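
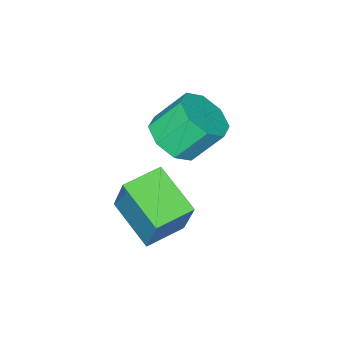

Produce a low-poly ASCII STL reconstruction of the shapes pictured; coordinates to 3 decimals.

solid 
facet normal -0.978 0.185 0.095
outer loop
vertex -2.701 2.159 0.799
vertex -2.444 3.936 -0.012
vertex -3.034 1.356 -1.069
endloop
endfacet
facet normal -0.131 -0.902 0.411
outer loop
vertex -1.596 1.084 -1.208
vertex -2.701 2.159 0.799
vertex -3.034 1.356 -1.069
endloop
endfacet
facet normal -0.978 0.185 0.095
outer loop
vertex -3.034 1.356 -1.069
vertex -2.444 3.936 -0.012
vertex -2.777 3.133 -1.879
endloop
endfacet
facet normal -0.161 -0.390 -0.907
outer loop
vertex -2.777 3.133 -1.879
vertex -1.596 1.084 -1.208
vertex -3.034 1.356 -1.069
endloop
endfacet
facet normal 0.161 0.390 0.906
outer loop
vertex -2.701 2.159 0.799
vertex -1.006 3.664 -0.151
vertex -2.444 3.936 -0.012
endloop
endfacet
facet normal -0.131 -0.902 0.411
outer loop
vertex -1.263 1.887 0.659
vertex -2.701 2.159 0.799
vertex -1.596 1.084 -1.208
endloop
endfacet
facet normal 0.162 0.390 0.907
outer loop
vertex -1.263 1.887 0.659
vertex -1.006 3.664 -0.151
vertex -2.701 2.159 0.799
endloop
endfacet
facet normal 0.131 0.902 -0.411
outer loop
vertex -2.444 3.936 -0.012
vertex -1.006 3.664 -0.151
vertex -2.777 3.133 -1.879
endloop
endfacet
facet normal -0.162 -0.390 -0.906
outer loop
vertex -1.339 2.861 -2.019
vertex -1.596 1.084 -1.208
vertex -2.777 3.133 -1.879
endloop
endfacet
facet normal 0.131 0.902 -0.411
outer loop
vertex -2.777 3.133 -1.879
vertex -1.006 3.664 -0.151
vertex -1.339 2.861 -2.019
endloop
endfacet
facet normal 0.978 -0.185 -0.095
outer loop
vertex -1.339 2.861 -2.019
vertex -1.263 1.887 0.659
vertex -1.596 1.084 -1.208
endloop
endfacet
facet normal 0.978 -0.185 -0.095
outer loop
vertex -1.006 3.664 -0.151
vertex -1.263 1.887 0.659
vertex -1.339 2.861 -2.019
endloop
endfacet
facet normal 0.477 -0.437 -0.763
outer loop
vertex -2.861 2.61 1.477
vertex -3.556 1.837 1.486
vertex -3.484 2.756 1.004
endloop
endfacet
facet normal 0.400 0.880 -0.256
outer loop
vertex -2.861 2.61 1.477
vertex -3.484 2.756 1.004
vertex -3.628 3.316 2.704
endloop
endfacet
facet normal 0.399 0.880 -0.256
outer loop
vertex -3.628 3.316 2.704
vertex -3.484 2.756 1.004
vertex -4.251 3.461 2.231
endloop
endfacet
facet normal -0.476 0.439 0.762
outer loop
vertex -3.628 3.316 2.704
vertex -4.251 3.461 2.231
vertex -4.324 2.543 2.714
endloop
endfacet
facet normal 0.477 -0.437 -0.763
outer loop
vertex -3.484 2.756 1.004
vertex -3.556 1.837 1.486
vertex -4.15 2.363 0.813
endloop
endfacet
facet normal -0.271 0.752 -0.601
outer loop
vertex -3.484 2.756 1.004
vertex -4.15 2.363 0.813
vertex -4.251 3.461 2.231
endloop
endfacet
facet normal -0.271 0.752 -0.601
outer loop
vertex -4.251 3.461 2.231
vertex -4.15 2.363 0.813
vertex -4.917 3.068 2.04
endloop
endfacet
facet normal -0.477 0.439 0.762
outer loop
vertex -4.251 3.461 2.231
vertex -4.917 3.068 2.04
vertex -4.324 2.543 2.714
endloop
endfacet
facet normal 0.476 -0.438 -0.763
outer loop
vertex -4.15 2.363 0.813
vertex -3.556 1.837 1.486
vertex -4.468 1.663 1.017
endloop
endfacet
facet normal -0.783 0.183 -0.594
outer loop
vertex -4.15 2.363 0.813
vertex -4.468 1.663 1.017
vertex -4.917 3.068 2.04
endloop
endfacet
facet normal -0.783 0.183 -0.594
outer loop
vertex -4.917 3.068 2.04
vertex -4.468 1.663 1.017
vertex -5.235 2.368 2.244
endloop
endfacet
facet normal -0.477 0.439 0.762
outer loop
vertex -4.917 3.068 2.04
vertex -5.235 2.368 2.244
vertex -4.324 2.543 2.714
endloop
endfacet
facet normal 0.476 -0.438 -0.763
outer loop
vertex -4.468 1.663 1.017
vertex -3.556 1.837 1.486
vertex -4.252 1.064 1.496
endloop
endfacet
facet normal -0.836 -0.493 -0.239
outer loop
vertex -4.468 1.663 1.017
vertex -4.252 1.064 1.496
vertex -5.235 2.368 2.244
endloop
endfacet
facet normal -0.836 -0.493 -0.239
outer loop
vertex -5.235 2.368 2.244
vertex -4.252 1.064 1.496
vertex -5.019 1.77 2.723
endloop
endfacet
facet normal -0.477 0.438 0.762
outer loop
vertex -5.235 2.368 2.244
vertex -5.019 1.77 2.723
vertex -4.324 2.543 2.714
endloop
endfacet
facet normal 0.476 -0.439 -0.762
outer loop
vertex -4.252 1.064 1.496
vertex -3.556 1.837 1.486
vertex -3.629 0.919 1.969
endloop
endfacet
facet normal -0.400 -0.880 0.257
outer loop
vertex -4.252 1.064 1.496
vertex -3.629 0.919 1.969
vertex -5.019 1.77 2.723
endloop
endfacet
facet normal -0.400 -0.880 0.255
outer loop
vertex -5.019 1.77 2.723
vertex -3.629 0.919 1.969
vertex -4.396 1.624 3.196
endloop
endfacet
facet normal -0.477 0.437 0.763
outer loop
vertex -5.019 1.77 2.723
vertex -4.396 1.624 3.196
vertex -4.324 2.543 2.714
endloop
endfacet
facet normal 0.477 -0.439 -0.762
outer loop
vertex -3.629 0.919 1.969
vertex -3.556 1.837 1.486
vertex -2.963 1.312 2.16
endloop
endfacet
facet normal 0.271 -0.752 0.601
outer loop
vertex -3.629 0.919 1.969
vertex -2.963 1.312 2.16
vertex -4.396 1.624 3.196
endloop
endfacet
facet normal 0.271 -0.752 0.601
outer loop
vertex -4.396 1.624 3.196
vertex -2.963 1.312 2.16
vertex -3.73 2.017 3.387
endloop
endfacet
facet normal -0.477 0.437 0.763
outer loop
vertex -4.396 1.624 3.196
vertex -3.73 2.017 3.387
vertex -4.324 2.543 2.714
endloop
endfacet
facet normal 0.477 -0.439 -0.762
outer loop
vertex -2.963 1.312 2.16
vertex -3.556 1.837 1.486
vertex -2.645 2.012 1.956
endloop
endfacet
facet normal 0.783 -0.183 0.594
outer loop
vertex -2.963 1.312 2.16
vertex -2.645 2.012 1.956
vertex -3.73 2.017 3.387
endloop
endfacet
facet normal 0.783 -0.183 0.594
outer loop
vertex -3.73 2.017 3.387
vertex -2.645 2.012 1.956
vertex -3.412 2.717 3.183
endloop
endfacet
facet normal -0.476 0.438 0.763
outer loop
vertex -3.73 2.017 3.387
vertex -3.412 2.717 3.183
vertex -4.324 2.543 2.714
endloop
endfacet
facet normal 0.477 -0.438 -0.762
outer loop
vertex -2.645 2.012 1.956
vertex -3.556 1.837 1.486
vertex -2.861 2.61 1.477
endloop
endfacet
facet normal 0.836 0.494 0.239
outer loop
vertex -2.645 2.012 1.956
vertex -2.861 2.61 1.477
vertex -3.412 2.717 3.183
endloop
endfacet
facet normal 0.837 0.493 0.239
outer loop
vertex -3.412 2.717 3.183
vertex -2.861 2.61 1.477
vertex -3.628 3.316 2.704
endloop
endfacet
facet normal -0.476 0.438 0.763
outer loop
vertex -3.412 2.717 3.183
vertex -3.628 3.316 2.704
vertex -4.324 2.543 2.714
endloop
endfacet

endsolid


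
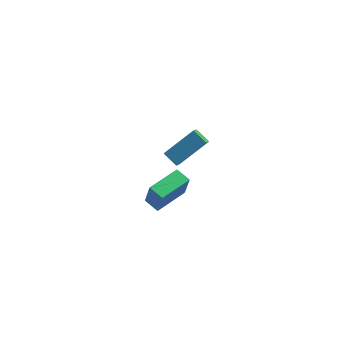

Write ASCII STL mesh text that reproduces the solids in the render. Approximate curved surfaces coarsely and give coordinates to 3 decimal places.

solid 
facet normal -0.715 -0.424 -0.556
outer loop
vertex 0.414 -3.38 3.59
vertex 0.515 -2.576 2.847
vertex 0.975 -3.813 3.198
endloop
endfacet
facet normal -0.092 -0.731 0.676
outer loop
vertex 2.205 -3.084 4.153
vertex 0.414 -3.38 3.59
vertex 0.975 -3.813 3.198
endloop
endfacet
facet normal -0.716 -0.424 -0.555
outer loop
vertex 0.975 -3.813 3.198
vertex 0.515 -2.576 2.847
vertex 1.076 -3.009 2.454
endloop
endfacet
facet normal 0.693 -0.535 -0.484
outer loop
vertex 1.076 -3.009 2.454
vertex 2.205 -3.084 4.153
vertex 0.975 -3.813 3.198
endloop
endfacet
facet normal -0.693 0.534 0.484
outer loop
vertex 0.414 -3.38 3.59
vertex 1.745 -1.847 3.802
vertex 0.515 -2.576 2.847
endloop
endfacet
facet normal -0.091 -0.732 0.676
outer loop
vertex 1.644 -2.651 4.546
vertex 0.414 -3.38 3.59
vertex 2.205 -3.084 4.153
endloop
endfacet
facet normal -0.693 0.535 0.484
outer loop
vertex 1.644 -2.651 4.546
vertex 1.745 -1.847 3.802
vertex 0.414 -3.38 3.59
endloop
endfacet
facet normal 0.091 0.731 -0.676
outer loop
vertex 0.515 -2.576 2.847
vertex 1.745 -1.847 3.802
vertex 1.076 -3.009 2.454
endloop
endfacet
facet normal 0.693 -0.534 -0.484
outer loop
vertex 2.306 -2.28 3.41
vertex 2.205 -3.084 4.153
vertex 1.076 -3.009 2.454
endloop
endfacet
facet normal 0.092 0.731 -0.676
outer loop
vertex 1.076 -3.009 2.454
vertex 1.745 -1.847 3.802
vertex 2.306 -2.28 3.41
endloop
endfacet
facet normal 0.716 0.423 0.555
outer loop
vertex 2.306 -2.28 3.41
vertex 1.644 -2.651 4.546
vertex 2.205 -3.084 4.153
endloop
endfacet
facet normal 0.715 0.424 0.555
outer loop
vertex 1.745 -1.847 3.802
vertex 1.644 -2.651 4.546
vertex 2.306 -2.28 3.41
endloop
endfacet
facet normal -0.735 0.634 0.242
outer loop
vertex -0.369 -1.19 -1.408
vertex 0.797 0.155 -1.392
vertex -0.599 -0.976 -2.669
endloop
endfacet
facet normal -0.655 -0.756 -0.009
outer loop
vertex 0.003 -1.495 -2.868
vertex -0.369 -1.19 -1.408
vertex -0.599 -0.976 -2.669
endloop
endfacet
facet normal -0.735 0.634 0.241
outer loop
vertex -0.599 -0.976 -2.669
vertex 0.797 0.155 -1.392
vertex 0.567 0.369 -2.654
endloop
endfacet
facet normal -0.178 0.165 -0.970
outer loop
vertex 0.567 0.369 -2.654
vertex 0.003 -1.495 -2.868
vertex -0.599 -0.976 -2.669
endloop
endfacet
facet normal 0.178 -0.166 0.970
outer loop
vertex -0.369 -1.19 -1.408
vertex 1.399 -0.364 -1.591
vertex 0.797 0.155 -1.392
endloop
endfacet
facet normal -0.655 -0.756 -0.009
outer loop
vertex 0.233 -1.709 -1.606
vertex -0.369 -1.19 -1.408
vertex 0.003 -1.495 -2.868
endloop
endfacet
facet normal 0.177 -0.165 0.970
outer loop
vertex 0.233 -1.709 -1.606
vertex 1.399 -0.364 -1.591
vertex -0.369 -1.19 -1.408
endloop
endfacet
facet normal 0.655 0.756 0.009
outer loop
vertex 0.797 0.155 -1.392
vertex 1.399 -0.364 -1.591
vertex 0.567 0.369 -2.654
endloop
endfacet
facet normal -0.177 0.165 -0.970
outer loop
vertex 1.169 -0.15 -2.852
vertex 0.003 -1.495 -2.868
vertex 0.567 0.369 -2.654
endloop
endfacet
facet normal 0.655 0.756 0.009
outer loop
vertex 0.567 0.369 -2.654
vertex 1.399 -0.364 -1.591
vertex 1.169 -0.15 -2.852
endloop
endfacet
facet normal 0.735 -0.634 -0.241
outer loop
vertex 1.169 -0.15 -2.852
vertex 0.233 -1.709 -1.606
vertex 0.003 -1.495 -2.868
endloop
endfacet
facet normal 0.735 -0.634 -0.242
outer loop
vertex 1.399 -0.364 -1.591
vertex 0.233 -1.709 -1.606
vertex 1.169 -0.15 -2.852
endloop
endfacet

endsolid


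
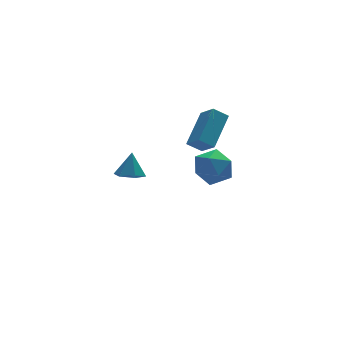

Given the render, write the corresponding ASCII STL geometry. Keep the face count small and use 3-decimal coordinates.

solid 
facet normal -0.223 -0.334 -0.916
outer loop
vertex -3.063 -2.202 3.139
vertex -3.695 -1.797 3.145
vertex -3.06 -1.497 2.881
endloop
endfacet
facet normal 0.972 0.078 0.223
outer loop
vertex -3.063 -2.202 3.139
vertex -3.06 -1.497 2.881
vertex -3.405 -1.363 4.335
endloop
endfacet
facet normal -0.223 -0.334 -0.916
outer loop
vertex -3.06 -1.497 2.881
vertex -3.695 -1.797 3.145
vertex -3.691 -1.093 2.887
endloop
endfacet
facet normal 0.539 0.841 0.050
outer loop
vertex -3.06 -1.497 2.881
vertex -3.691 -1.093 2.887
vertex -3.405 -1.363 4.335
endloop
endfacet
facet normal -0.223 -0.334 -0.916
outer loop
vertex -3.691 -1.093 2.887
vertex -3.695 -1.797 3.145
vertex -4.326 -1.392 3.151
endloop
endfacet
facet normal -0.332 0.913 0.236
outer loop
vertex -3.691 -1.093 2.887
vertex -4.326 -1.392 3.151
vertex -3.405 -1.363 4.335
endloop
endfacet
facet normal -0.222 -0.333 -0.916
outer loop
vertex -4.326 -1.392 3.151
vertex -3.695 -1.797 3.145
vertex -4.33 -2.097 3.408
endloop
endfacet
facet normal -0.772 0.221 0.595
outer loop
vertex -4.326 -1.392 3.151
vertex -4.33 -2.097 3.408
vertex -3.405 -1.363 4.335
endloop
endfacet
facet normal -0.222 -0.334 -0.916
outer loop
vertex -4.33 -2.097 3.408
vertex -3.695 -1.797 3.145
vertex -3.698 -2.501 3.402
endloop
endfacet
facet normal -0.340 -0.543 0.768
outer loop
vertex -4.33 -2.097 3.408
vertex -3.698 -2.501 3.402
vertex -3.405 -1.363 4.335
endloop
endfacet
facet normal -0.222 -0.333 -0.916
outer loop
vertex -3.698 -2.501 3.402
vertex -3.695 -1.797 3.145
vertex -3.063 -2.202 3.139
endloop
endfacet
facet normal 0.531 -0.615 0.583
outer loop
vertex -3.698 -2.501 3.402
vertex -3.063 -2.202 3.139
vertex -3.405 -1.363 4.335
endloop
endfacet
facet normal -0.931 0.363 -0.021
outer loop
vertex 1.941 3.574 -1.612
vertex 1.574 2.672 -0.949
vertex 1.949 3.664 -0.438
endloop
endfacet
facet normal -0.452 0.890 -0.065
outer loop
vertex 1.941 3.574 -1.612
vertex 1.949 3.664 -0.438
vertex 2.855 4.078 -1.066
endloop
endfacet
facet normal -0.043 0.769 -0.638
outer loop
vertex 1.941 3.574 -1.612
vertex 2.855 4.078 -1.066
vertex 3.04 3.341 -1.966
endloop
endfacet
facet normal -0.270 0.167 -0.948
outer loop
vertex 1.941 3.574 -1.612
vertex 3.04 3.341 -1.966
vertex 2.248 2.472 -1.894
endloop
endfacet
facet normal -0.820 -0.083 -0.567
outer loop
vertex 1.941 3.574 -1.612
vertex 2.248 2.472 -1.894
vertex 1.574 2.672 -0.949
endloop
endfacet
facet normal -0.036 0.858 0.513
outer loop
vertex 2.855 4.078 -1.066
vertex 1.949 3.664 -0.438
vertex 3.052 3.488 -0.066
endloop
endfacet
facet normal -0.812 0.006 0.584
outer loop
vertex 1.949 3.664 -0.438
vertex 1.574 2.672 -0.949
vertex 2.26 2.619 0.006
endloop
endfacet
facet normal -0.631 -0.716 -0.298
outer loop
vertex 1.574 2.672 -0.949
vertex 2.248 2.472 -1.894
vertex 2.445 1.882 -0.894
endloop
endfacet
facet normal 0.259 -0.312 -0.914
outer loop
vertex 2.248 2.472 -1.894
vertex 3.04 3.341 -1.966
vertex 3.351 2.296 -1.522
endloop
endfacet
facet normal 0.626 0.661 -0.413
outer loop
vertex 3.04 3.341 -1.966
vertex 2.855 4.078 -1.066
vertex 3.726 3.288 -1.011
endloop
endfacet
facet normal 0.270 -0.167 0.948
outer loop
vertex 3.359 2.386 -0.348
vertex 3.052 3.488 -0.066
vertex 2.26 2.619 0.006
endloop
endfacet
facet normal 0.043 -0.769 0.638
outer loop
vertex 3.359 2.386 -0.348
vertex 2.26 2.619 0.006
vertex 2.445 1.882 -0.894
endloop
endfacet
facet normal 0.452 -0.890 0.065
outer loop
vertex 3.359 2.386 -0.348
vertex 2.445 1.882 -0.894
vertex 3.351 2.296 -1.522
endloop
endfacet
facet normal 0.931 -0.363 0.021
outer loop
vertex 3.359 2.386 -0.348
vertex 3.351 2.296 -1.522
vertex 3.726 3.288 -1.011
endloop
endfacet
facet normal 0.820 0.083 0.567
outer loop
vertex 3.359 2.386 -0.348
vertex 3.726 3.288 -1.011
vertex 3.052 3.488 -0.066
endloop
endfacet
facet normal -0.259 0.312 0.914
outer loop
vertex 2.26 2.619 0.006
vertex 3.052 3.488 -0.066
vertex 1.949 3.664 -0.438
endloop
endfacet
facet normal -0.626 -0.661 0.413
outer loop
vertex 2.445 1.882 -0.894
vertex 2.26 2.619 0.006
vertex 1.574 2.672 -0.949
endloop
endfacet
facet normal 0.036 -0.858 -0.513
outer loop
vertex 3.351 2.296 -1.522
vertex 2.445 1.882 -0.894
vertex 2.248 2.472 -1.894
endloop
endfacet
facet normal 0.812 -0.006 -0.584
outer loop
vertex 3.726 3.288 -1.011
vertex 3.351 2.296 -1.522
vertex 3.04 3.341 -1.966
endloop
endfacet
facet normal 0.631 0.716 0.298
outer loop
vertex 3.052 3.488 -0.066
vertex 3.726 3.288 -1.011
vertex 2.855 4.078 -1.066
endloop
endfacet
facet normal -0.611 -0.594 -0.522
outer loop
vertex 1.692 0.746 2.11
vertex 0.978 1.011 2.644
vertex 1.449 1.694 1.316
endloop
endfacet
facet normal 0.768 -0.284 -0.574
outer loop
vertex 2.782 2.989 2.456
vertex 1.692 0.746 2.11
vertex 1.449 1.694 1.316
endloop
endfacet
facet normal -0.611 -0.594 -0.522
outer loop
vertex 1.449 1.694 1.316
vertex 0.978 1.011 2.644
vertex 0.735 1.959 1.85
endloop
endfacet
facet normal -0.192 0.752 -0.630
outer loop
vertex 0.735 1.959 1.85
vertex 2.782 2.989 2.456
vertex 1.449 1.694 1.316
endloop
endfacet
facet normal 0.192 -0.752 0.630
outer loop
vertex 1.692 0.746 2.11
vertex 2.311 2.306 3.784
vertex 0.978 1.011 2.644
endloop
endfacet
facet normal 0.768 -0.284 -0.574
outer loop
vertex 3.025 2.041 3.25
vertex 1.692 0.746 2.11
vertex 2.782 2.989 2.456
endloop
endfacet
facet normal 0.192 -0.752 0.630
outer loop
vertex 3.025 2.041 3.25
vertex 2.311 2.306 3.784
vertex 1.692 0.746 2.11
endloop
endfacet
facet normal -0.768 0.284 0.574
outer loop
vertex 0.978 1.011 2.644
vertex 2.311 2.306 3.784
vertex 0.735 1.959 1.85
endloop
endfacet
facet normal -0.192 0.752 -0.630
outer loop
vertex 2.068 3.254 2.99
vertex 2.782 2.989 2.456
vertex 0.735 1.959 1.85
endloop
endfacet
facet normal -0.768 0.284 0.574
outer loop
vertex 0.735 1.959 1.85
vertex 2.311 2.306 3.784
vertex 2.068 3.254 2.99
endloop
endfacet
facet normal 0.611 0.594 0.522
outer loop
vertex 2.068 3.254 2.99
vertex 3.025 2.041 3.25
vertex 2.782 2.989 2.456
endloop
endfacet
facet normal 0.611 0.594 0.522
outer loop
vertex 2.311 2.306 3.784
vertex 3.025 2.041 3.25
vertex 2.068 3.254 2.99
endloop
endfacet

endsolid


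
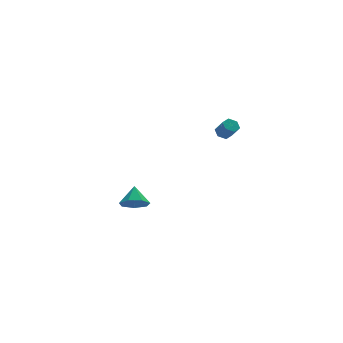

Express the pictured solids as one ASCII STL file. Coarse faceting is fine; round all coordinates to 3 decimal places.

solid 
facet normal -0.224 0.582 -0.781
outer loop
vertex 1.729 -2.252 3.638
vertex 1.285 -2.53 3.558
vertex 1.278 -2.106 3.876
endloop
endfacet
facet normal 0.477 0.764 0.435
outer loop
vertex 1.729 -2.252 3.638
vertex 1.278 -2.106 3.876
vertex 1.959 -2.853 4.442
endloop
endfacet
facet normal 0.477 0.764 0.434
outer loop
vertex 1.959 -2.853 4.442
vertex 1.278 -2.106 3.876
vertex 1.509 -2.707 4.68
endloop
endfacet
facet normal 0.223 -0.584 0.781
outer loop
vertex 1.959 -2.853 4.442
vertex 1.509 -2.707 4.68
vertex 1.515 -3.13 4.362
endloop
endfacet
facet normal -0.224 0.582 -0.781
outer loop
vertex 1.278 -2.106 3.876
vertex 1.285 -2.53 3.558
vertex 0.834 -2.384 3.796
endloop
endfacet
facet normal -0.498 0.620 0.607
outer loop
vertex 1.278 -2.106 3.876
vertex 0.834 -2.384 3.796
vertex 1.509 -2.707 4.68
endloop
endfacet
facet normal -0.497 0.621 0.606
outer loop
vertex 1.509 -2.707 4.68
vertex 0.834 -2.384 3.796
vertex 1.065 -2.984 4.6
endloop
endfacet
facet normal 0.223 -0.584 0.781
outer loop
vertex 1.509 -2.707 4.68
vertex 1.065 -2.984 4.6
vertex 1.515 -3.13 4.362
endloop
endfacet
facet normal -0.223 0.583 -0.781
outer loop
vertex 0.834 -2.384 3.796
vertex 1.285 -2.53 3.558
vertex 0.841 -2.807 3.478
endloop
endfacet
facet normal -0.974 -0.145 0.172
outer loop
vertex 0.834 -2.384 3.796
vertex 0.841 -2.807 3.478
vertex 1.065 -2.984 4.6
endloop
endfacet
facet normal -0.975 -0.143 0.172
outer loop
vertex 1.065 -2.984 4.6
vertex 0.841 -2.807 3.478
vertex 1.071 -3.408 4.282
endloop
endfacet
facet normal 0.224 -0.583 0.781
outer loop
vertex 1.065 -2.984 4.6
vertex 1.071 -3.408 4.282
vertex 1.515 -3.13 4.362
endloop
endfacet
facet normal -0.223 0.584 -0.781
outer loop
vertex 0.841 -2.807 3.478
vertex 1.285 -2.53 3.558
vertex 1.291 -2.953 3.24
endloop
endfacet
facet normal -0.478 -0.764 -0.434
outer loop
vertex 0.841 -2.807 3.478
vertex 1.291 -2.953 3.24
vertex 1.071 -3.408 4.282
endloop
endfacet
facet normal -0.477 -0.764 -0.434
outer loop
vertex 1.071 -3.408 4.282
vertex 1.291 -2.953 3.24
vertex 1.522 -3.554 4.044
endloop
endfacet
facet normal 0.224 -0.582 0.781
outer loop
vertex 1.071 -3.408 4.282
vertex 1.522 -3.554 4.044
vertex 1.515 -3.13 4.362
endloop
endfacet
facet normal -0.223 0.584 -0.781
outer loop
vertex 1.291 -2.953 3.24
vertex 1.285 -2.53 3.558
vertex 1.735 -2.676 3.32
endloop
endfacet
facet normal 0.497 -0.621 -0.607
outer loop
vertex 1.291 -2.953 3.24
vertex 1.735 -2.676 3.32
vertex 1.522 -3.554 4.044
endloop
endfacet
facet normal 0.498 -0.620 -0.606
outer loop
vertex 1.522 -3.554 4.044
vertex 1.735 -2.676 3.32
vertex 1.966 -3.276 4.124
endloop
endfacet
facet normal 0.224 -0.582 0.781
outer loop
vertex 1.522 -3.554 4.044
vertex 1.966 -3.276 4.124
vertex 1.515 -3.13 4.362
endloop
endfacet
facet normal -0.224 0.583 -0.781
outer loop
vertex 1.735 -2.676 3.32
vertex 1.285 -2.53 3.558
vertex 1.729 -2.252 3.638
endloop
endfacet
facet normal 0.974 0.143 -0.173
outer loop
vertex 1.735 -2.676 3.32
vertex 1.729 -2.252 3.638
vertex 1.966 -3.276 4.124
endloop
endfacet
facet normal 0.975 0.145 -0.171
outer loop
vertex 1.966 -3.276 4.124
vertex 1.729 -2.252 3.638
vertex 1.959 -2.853 4.442
endloop
endfacet
facet normal 0.223 -0.583 0.781
outer loop
vertex 1.966 -3.276 4.124
vertex 1.959 -2.853 4.442
vertex 1.515 -3.13 4.362
endloop
endfacet
facet normal -0.232 -0.690 -0.686
outer loop
vertex -1.335 2.284 -4.017
vertex -2.161 2.691 -4.147
vertex -1.358 2.857 -4.585
endloop
endfacet
facet normal 0.952 0.233 0.197
outer loop
vertex -1.335 2.284 -4.017
vertex -1.358 2.857 -4.585
vertex -1.839 3.649 -3.193
endloop
endfacet
facet normal -0.232 -0.689 -0.686
outer loop
vertex -1.358 2.857 -4.585
vertex -2.161 2.691 -4.147
vertex -1.985 3.305 -4.823
endloop
endfacet
facet normal 0.620 0.754 -0.215
outer loop
vertex -1.358 2.857 -4.585
vertex -1.985 3.305 -4.823
vertex -1.839 3.649 -3.193
endloop
endfacet
facet normal -0.232 -0.689 -0.686
outer loop
vertex -1.985 3.305 -4.823
vertex -2.161 2.691 -4.147
vertex -2.745 3.291 -4.552
endloop
endfacet
facet normal -0.089 0.976 -0.198
outer loop
vertex -1.985 3.305 -4.823
vertex -2.745 3.291 -4.552
vertex -1.839 3.649 -3.193
endloop
endfacet
facet normal -0.232 -0.689 -0.686
outer loop
vertex -2.745 3.291 -4.552
vertex -2.161 2.691 -4.147
vertex -3.065 2.825 -3.976
endloop
endfacet
facet normal -0.641 0.731 0.235
outer loop
vertex -2.745 3.291 -4.552
vertex -3.065 2.825 -3.976
vertex -1.839 3.649 -3.193
endloop
endfacet
facet normal -0.232 -0.689 -0.687
outer loop
vertex -3.065 2.825 -3.976
vertex -2.161 2.691 -4.147
vertex -2.705 2.258 -3.529
endloop
endfacet
facet normal -0.620 0.203 0.757
outer loop
vertex -3.065 2.825 -3.976
vertex -2.705 2.258 -3.529
vertex -1.839 3.649 -3.193
endloop
endfacet
facet normal -0.232 -0.689 -0.687
outer loop
vertex -2.705 2.258 -3.529
vertex -2.161 2.691 -4.147
vertex -1.935 2.017 -3.547
endloop
endfacet
facet normal -0.043 -0.209 0.977
outer loop
vertex -2.705 2.258 -3.529
vertex -1.935 2.017 -3.547
vertex -1.839 3.649 -3.193
endloop
endfacet
facet normal -0.231 -0.689 -0.687
outer loop
vertex -1.935 2.017 -3.547
vertex -2.161 2.691 -4.147
vertex -1.335 2.284 -4.017
endloop
endfacet
facet normal 0.657 -0.196 0.728
outer loop
vertex -1.935 2.017 -3.547
vertex -1.335 2.284 -4.017
vertex -1.839 3.649 -3.193
endloop
endfacet

endsolid


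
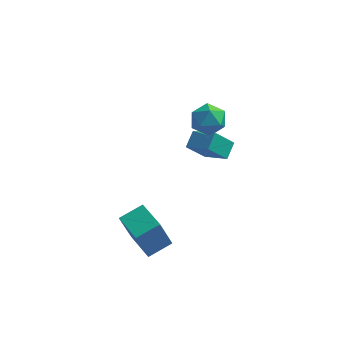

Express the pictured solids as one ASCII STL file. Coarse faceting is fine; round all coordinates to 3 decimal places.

solid 
facet normal -0.758 0.507 0.411
outer loop
vertex -1.051 1.121 2.722
vertex -1.134 0.369 3.497
vertex -0.485 1.224 3.64
endloop
endfacet
facet normal -0.305 0.949 0.082
outer loop
vertex -1.051 1.121 2.722
vertex -0.485 1.224 3.64
vertex -0.021 1.455 2.689
endloop
endfacet
facet normal -0.263 0.753 -0.603
outer loop
vertex -1.051 1.121 2.722
vertex -0.021 1.455 2.689
vertex -0.384 0.742 1.958
endloop
endfacet
facet normal -0.691 0.190 -0.697
outer loop
vertex -1.051 1.121 2.722
vertex -0.384 0.742 1.958
vertex -1.072 0.072 2.457
endloop
endfacet
facet normal -0.997 0.038 -0.070
outer loop
vertex -1.051 1.121 2.722
vertex -1.072 0.072 2.457
vertex -1.134 0.369 3.497
endloop
endfacet
facet normal 0.341 0.862 0.376
outer loop
vertex -0.021 1.455 2.689
vertex -0.485 1.224 3.64
vertex 0.532 0.908 3.443
endloop
endfacet
facet normal -0.393 0.147 0.908
outer loop
vertex -0.485 1.224 3.64
vertex -1.134 0.369 3.497
vertex -0.156 0.238 3.942
endloop
endfacet
facet normal -0.780 -0.612 0.128
outer loop
vertex -1.134 0.369 3.497
vertex -1.072 0.072 2.457
vertex -0.519 -0.475 3.211
endloop
endfacet
facet normal -0.285 -0.366 -0.886
outer loop
vertex -1.072 0.072 2.457
vertex -0.384 0.742 1.958
vertex -0.055 -0.244 2.26
endloop
endfacet
facet normal 0.407 0.545 -0.733
outer loop
vertex -0.384 0.742 1.958
vertex -0.021 1.455 2.689
vertex 0.594 0.611 2.403
endloop
endfacet
facet normal 0.691 -0.190 0.697
outer loop
vertex 0.511 -0.141 3.178
vertex 0.532 0.908 3.443
vertex -0.156 0.238 3.942
endloop
endfacet
facet normal 0.263 -0.753 0.603
outer loop
vertex 0.511 -0.141 3.178
vertex -0.156 0.238 3.942
vertex -0.519 -0.475 3.211
endloop
endfacet
facet normal 0.305 -0.949 -0.082
outer loop
vertex 0.511 -0.141 3.178
vertex -0.519 -0.475 3.211
vertex -0.055 -0.244 2.26
endloop
endfacet
facet normal 0.758 -0.507 -0.411
outer loop
vertex 0.511 -0.141 3.178
vertex -0.055 -0.244 2.26
vertex 0.594 0.611 2.403
endloop
endfacet
facet normal 0.997 -0.038 0.070
outer loop
vertex 0.511 -0.141 3.178
vertex 0.594 0.611 2.403
vertex 0.532 0.908 3.443
endloop
endfacet
facet normal 0.285 0.366 0.886
outer loop
vertex -0.156 0.238 3.942
vertex 0.532 0.908 3.443
vertex -0.485 1.224 3.64
endloop
endfacet
facet normal -0.407 -0.545 0.733
outer loop
vertex -0.519 -0.475 3.211
vertex -0.156 0.238 3.942
vertex -1.134 0.369 3.497
endloop
endfacet
facet normal -0.341 -0.862 -0.376
outer loop
vertex -0.055 -0.244 2.26
vertex -0.519 -0.475 3.211
vertex -1.072 0.072 2.457
endloop
endfacet
facet normal 0.393 -0.147 -0.908
outer loop
vertex 0.594 0.611 2.403
vertex -0.055 -0.244 2.26
vertex -0.384 0.742 1.958
endloop
endfacet
facet normal 0.780 0.612 -0.128
outer loop
vertex 0.532 0.908 3.443
vertex 0.594 0.611 2.403
vertex -0.021 1.455 2.689
endloop
endfacet
facet normal -0.646 0.763 -0.019
outer loop
vertex -4.312 -3.146 -2.972
vertex -3.229 -2.218 -2.474
vertex -3.756 -2.725 -4.963
endloop
endfacet
facet normal -0.717 -0.614 -0.330
outer loop
vertex -2.491 -4.222 -4.926
vertex -4.312 -3.146 -2.972
vertex -3.756 -2.725 -4.963
endloop
endfacet
facet normal -0.645 0.764 -0.019
outer loop
vertex -3.756 -2.725 -4.963
vertex -3.229 -2.218 -2.474
vertex -2.673 -1.798 -4.466
endloop
endfacet
facet normal 0.263 0.199 -0.944
outer loop
vertex -2.673 -1.798 -4.466
vertex -2.491 -4.222 -4.926
vertex -3.756 -2.725 -4.963
endloop
endfacet
facet normal -0.263 -0.199 0.944
outer loop
vertex -4.312 -3.146 -2.972
vertex -1.964 -3.715 -2.437
vertex -3.229 -2.218 -2.474
endloop
endfacet
facet normal -0.717 -0.614 -0.330
outer loop
vertex -3.047 -4.642 -2.934
vertex -4.312 -3.146 -2.972
vertex -2.491 -4.222 -4.926
endloop
endfacet
facet normal -0.263 -0.199 0.944
outer loop
vertex -3.047 -4.642 -2.934
vertex -1.964 -3.715 -2.437
vertex -4.312 -3.146 -2.972
endloop
endfacet
facet normal 0.717 0.614 0.330
outer loop
vertex -3.229 -2.218 -2.474
vertex -1.964 -3.715 -2.437
vertex -2.673 -1.798 -4.466
endloop
endfacet
facet normal 0.264 0.199 -0.944
outer loop
vertex -1.408 -3.294 -4.428
vertex -2.491 -4.222 -4.926
vertex -2.673 -1.798 -4.466
endloop
endfacet
facet normal 0.717 0.614 0.330
outer loop
vertex -2.673 -1.798 -4.466
vertex -1.964 -3.715 -2.437
vertex -1.408 -3.294 -4.428
endloop
endfacet
facet normal 0.645 -0.764 0.019
outer loop
vertex -1.408 -3.294 -4.428
vertex -3.047 -4.642 -2.934
vertex -2.491 -4.222 -4.926
endloop
endfacet
facet normal 0.645 -0.764 0.019
outer loop
vertex -1.964 -3.715 -2.437
vertex -3.047 -4.642 -2.934
vertex -1.408 -3.294 -4.428
endloop
endfacet
facet normal -0.606 -0.322 0.727
outer loop
vertex -0.42 1.376 -0.448
vertex -0.222 2.332 0.14
vertex -1.809 2.161 -1.259
endloop
endfacet
facet normal -0.172 -0.839 -0.516
outer loop
vertex -0.858 2.668 -2.4
vertex -0.42 1.376 -0.448
vertex -1.809 2.161 -1.259
endloop
endfacet
facet normal -0.606 -0.323 0.727
outer loop
vertex -1.809 2.161 -1.259
vertex -0.222 2.332 0.14
vertex -1.612 3.118 -0.67
endloop
endfacet
facet normal -0.777 0.438 -0.452
outer loop
vertex -1.612 3.118 -0.67
vertex -0.858 2.668 -2.4
vertex -1.809 2.161 -1.259
endloop
endfacet
facet normal 0.776 -0.439 0.452
outer loop
vertex -0.42 1.376 -0.448
vertex 0.729 2.839 -1.001
vertex -0.222 2.332 0.14
endloop
endfacet
facet normal -0.173 -0.839 -0.516
outer loop
vertex 0.532 1.882 -1.59
vertex -0.42 1.376 -0.448
vertex -0.858 2.668 -2.4
endloop
endfacet
facet normal 0.776 -0.439 0.453
outer loop
vertex 0.532 1.882 -1.59
vertex 0.729 2.839 -1.001
vertex -0.42 1.376 -0.448
endloop
endfacet
facet normal 0.173 0.838 0.517
outer loop
vertex -0.222 2.332 0.14
vertex 0.729 2.839 -1.001
vertex -1.612 3.118 -0.67
endloop
endfacet
facet normal -0.776 0.439 -0.452
outer loop
vertex -0.66 3.624 -1.812
vertex -0.858 2.668 -2.4
vertex -1.612 3.118 -0.67
endloop
endfacet
facet normal 0.173 0.839 0.516
outer loop
vertex -1.612 3.118 -0.67
vertex 0.729 2.839 -1.001
vertex -0.66 3.624 -1.812
endloop
endfacet
facet normal 0.606 0.322 -0.727
outer loop
vertex -0.66 3.624 -1.812
vertex 0.532 1.882 -1.59
vertex -0.858 2.668 -2.4
endloop
endfacet
facet normal 0.607 0.322 -0.727
outer loop
vertex 0.729 2.839 -1.001
vertex 0.532 1.882 -1.59
vertex -0.66 3.624 -1.812
endloop
endfacet

endsolid


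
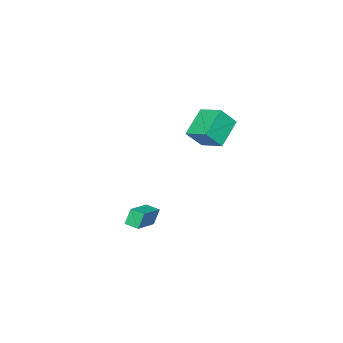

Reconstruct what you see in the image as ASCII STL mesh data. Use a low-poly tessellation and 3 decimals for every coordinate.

solid 
facet normal -0.911 -0.178 -0.372
outer loop
vertex 2.4 -0.327 -0.893
vertex 2.281 0.565 -1.029
vertex 2.85 -0.426 -1.947
endloop
endfacet
facet normal 0.131 -0.980 0.148
outer loop
vertex 4.799 -0.045 -1.151
vertex 2.4 -0.327 -0.893
vertex 2.85 -0.426 -1.947
endloop
endfacet
facet normal -0.911 -0.179 -0.371
outer loop
vertex 2.85 -0.426 -1.947
vertex 2.281 0.565 -1.029
vertex 2.73 0.465 -2.082
endloop
endfacet
facet normal 0.391 -0.086 -0.916
outer loop
vertex 2.73 0.465 -2.082
vertex 4.799 -0.045 -1.151
vertex 2.85 -0.426 -1.947
endloop
endfacet
facet normal -0.391 0.087 0.916
outer loop
vertex 2.4 -0.327 -0.893
vertex 4.23 0.946 -0.233
vertex 2.281 0.565 -1.029
endloop
endfacet
facet normal 0.131 -0.980 0.149
outer loop
vertex 4.35 0.055 -0.098
vertex 2.4 -0.327 -0.893
vertex 4.799 -0.045 -1.151
endloop
endfacet
facet normal -0.391 0.086 0.917
outer loop
vertex 4.35 0.055 -0.098
vertex 4.23 0.946 -0.233
vertex 2.4 -0.327 -0.893
endloop
endfacet
facet normal -0.131 0.980 -0.149
outer loop
vertex 2.281 0.565 -1.029
vertex 4.23 0.946 -0.233
vertex 2.73 0.465 -2.082
endloop
endfacet
facet normal 0.391 -0.088 -0.916
outer loop
vertex 4.68 0.847 -1.287
vertex 4.799 -0.045 -1.151
vertex 2.73 0.465 -2.082
endloop
endfacet
facet normal -0.132 0.980 -0.148
outer loop
vertex 2.73 0.465 -2.082
vertex 4.23 0.946 -0.233
vertex 4.68 0.847 -1.287
endloop
endfacet
facet normal 0.911 0.178 0.372
outer loop
vertex 4.68 0.847 -1.287
vertex 4.35 0.055 -0.098
vertex 4.799 -0.045 -1.151
endloop
endfacet
facet normal 0.911 0.179 0.372
outer loop
vertex 4.23 0.946 -0.233
vertex 4.35 0.055 -0.098
vertex 4.68 0.847 -1.287
endloop
endfacet
facet normal -0.828 -0.101 0.552
outer loop
vertex -4.278 -1.308 3.843
vertex -4.082 0.356 4.442
vertex -5.17 -0.758 2.607
endloop
endfacet
facet normal -0.110 -0.935 -0.337
outer loop
vertex -3.358 -0.536 1.398
vertex -4.278 -1.308 3.843
vertex -5.17 -0.758 2.607
endloop
endfacet
facet normal -0.827 -0.102 0.552
outer loop
vertex -5.17 -0.758 2.607
vertex -4.082 0.356 4.442
vertex -4.974 0.906 3.207
endloop
endfacet
facet normal -0.550 0.340 -0.763
outer loop
vertex -4.974 0.906 3.207
vertex -3.358 -0.536 1.398
vertex -5.17 -0.758 2.607
endloop
endfacet
facet normal 0.550 -0.339 0.763
outer loop
vertex -4.278 -1.308 3.843
vertex -2.27 0.578 3.233
vertex -4.082 0.356 4.442
endloop
endfacet
facet normal -0.110 -0.935 -0.337
outer loop
vertex -2.466 -1.086 2.633
vertex -4.278 -1.308 3.843
vertex -3.358 -0.536 1.398
endloop
endfacet
facet normal 0.551 -0.340 0.762
outer loop
vertex -2.466 -1.086 2.633
vertex -2.27 0.578 3.233
vertex -4.278 -1.308 3.843
endloop
endfacet
facet normal 0.110 0.935 0.337
outer loop
vertex -4.082 0.356 4.442
vertex -2.27 0.578 3.233
vertex -4.974 0.906 3.207
endloop
endfacet
facet normal -0.551 0.339 -0.763
outer loop
vertex -3.162 1.128 1.997
vertex -3.358 -0.536 1.398
vertex -4.974 0.906 3.207
endloop
endfacet
facet normal 0.110 0.935 0.337
outer loop
vertex -4.974 0.906 3.207
vertex -2.27 0.578 3.233
vertex -3.162 1.128 1.997
endloop
endfacet
facet normal 0.827 0.101 -0.552
outer loop
vertex -3.162 1.128 1.997
vertex -2.466 -1.086 2.633
vertex -3.358 -0.536 1.398
endloop
endfacet
facet normal 0.828 0.102 -0.552
outer loop
vertex -2.27 0.578 3.233
vertex -2.466 -1.086 2.633
vertex -3.162 1.128 1.997
endloop
endfacet

endsolid


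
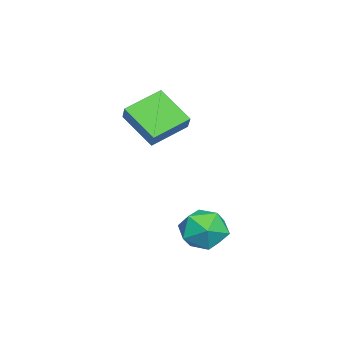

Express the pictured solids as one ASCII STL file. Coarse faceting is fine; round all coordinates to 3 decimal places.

solid 
facet normal -0.679 -0.274 -0.682
outer loop
vertex -4.554 0.253 1.349
vertex -3.841 1.768 0.031
vertex -3.253 -1.036 0.571
endloop
endfacet
facet normal -0.335 -0.711 0.618
outer loop
vertex -2.439 -0.708 1.389
vertex -4.554 0.253 1.349
vertex -3.253 -1.036 0.571
endloop
endfacet
facet normal -0.679 -0.274 -0.682
outer loop
vertex -3.253 -1.036 0.571
vertex -3.841 1.768 0.031
vertex -2.54 0.479 -0.747
endloop
endfacet
facet normal 0.654 -0.648 -0.391
outer loop
vertex -2.54 0.479 -0.747
vertex -2.439 -0.708 1.389
vertex -3.253 -1.036 0.571
endloop
endfacet
facet normal -0.654 0.648 0.391
outer loop
vertex -4.554 0.253 1.349
vertex -3.027 2.096 0.849
vertex -3.841 1.768 0.031
endloop
endfacet
facet normal -0.335 -0.711 0.618
outer loop
vertex -3.74 0.581 2.167
vertex -4.554 0.253 1.349
vertex -2.439 -0.708 1.389
endloop
endfacet
facet normal -0.654 0.648 0.391
outer loop
vertex -3.74 0.581 2.167
vertex -3.027 2.096 0.849
vertex -4.554 0.253 1.349
endloop
endfacet
facet normal 0.335 0.711 -0.618
outer loop
vertex -3.841 1.768 0.031
vertex -3.027 2.096 0.849
vertex -2.54 0.479 -0.747
endloop
endfacet
facet normal 0.654 -0.648 -0.391
outer loop
vertex -1.726 0.807 0.071
vertex -2.439 -0.708 1.389
vertex -2.54 0.479 -0.747
endloop
endfacet
facet normal 0.335 0.711 -0.618
outer loop
vertex -2.54 0.479 -0.747
vertex -3.027 2.096 0.849
vertex -1.726 0.807 0.071
endloop
endfacet
facet normal 0.679 0.274 0.682
outer loop
vertex -1.726 0.807 0.071
vertex -3.74 0.581 2.167
vertex -2.439 -0.708 1.389
endloop
endfacet
facet normal 0.679 0.274 0.682
outer loop
vertex -3.027 2.096 0.849
vertex -3.74 0.581 2.167
vertex -1.726 0.807 0.071
endloop
endfacet
facet normal 0.387 0.768 0.509
outer loop
vertex 0.84 4.801 -4.033
vertex 0.636 4.21 -2.986
vertex 1.696 4.064 -3.572
endloop
endfacet
facet normal 0.687 0.714 -0.136
outer loop
vertex 0.84 4.801 -4.033
vertex 1.696 4.064 -3.572
vertex 1.466 4.058 -4.77
endloop
endfacet
facet normal 0.169 0.762 -0.625
outer loop
vertex 0.84 4.801 -4.033
vertex 1.466 4.058 -4.77
vertex 0.264 4.199 -4.924
endloop
endfacet
facet normal -0.450 0.847 -0.282
outer loop
vertex 0.84 4.801 -4.033
vertex 0.264 4.199 -4.924
vertex -0.249 4.293 -3.821
endloop
endfacet
facet normal -0.316 0.851 0.419
outer loop
vertex 0.84 4.801 -4.033
vertex -0.249 4.293 -3.821
vertex 0.636 4.21 -2.986
endloop
endfacet
facet normal 0.980 0.065 -0.188
outer loop
vertex 1.466 4.058 -4.77
vertex 1.696 4.064 -3.572
vertex 1.649 3.007 -4.179
endloop
endfacet
facet normal 0.494 0.153 0.856
outer loop
vertex 1.696 4.064 -3.572
vertex 0.636 4.21 -2.986
vertex 1.136 3.101 -3.076
endloop
endfacet
facet normal -0.643 0.287 0.710
outer loop
vertex 0.636 4.21 -2.986
vertex -0.249 4.293 -3.821
vertex -0.066 3.242 -3.23
endloop
endfacet
facet normal -0.861 0.282 -0.424
outer loop
vertex -0.249 4.293 -3.821
vertex 0.264 4.199 -4.924
vertex -0.296 3.236 -4.428
endloop
endfacet
facet normal 0.142 0.144 -0.979
outer loop
vertex 0.264 4.199 -4.924
vertex 1.466 4.058 -4.77
vertex 0.764 3.09 -5.014
endloop
endfacet
facet normal 0.450 -0.847 0.282
outer loop
vertex 0.56 2.499 -3.967
vertex 1.649 3.007 -4.179
vertex 1.136 3.101 -3.076
endloop
endfacet
facet normal -0.169 -0.762 0.625
outer loop
vertex 0.56 2.499 -3.967
vertex 1.136 3.101 -3.076
vertex -0.066 3.242 -3.23
endloop
endfacet
facet normal -0.687 -0.714 0.136
outer loop
vertex 0.56 2.499 -3.967
vertex -0.066 3.242 -3.23
vertex -0.296 3.236 -4.428
endloop
endfacet
facet normal -0.387 -0.768 -0.509
outer loop
vertex 0.56 2.499 -3.967
vertex -0.296 3.236 -4.428
vertex 0.764 3.09 -5.014
endloop
endfacet
facet normal 0.316 -0.851 -0.419
outer loop
vertex 0.56 2.499 -3.967
vertex 0.764 3.09 -5.014
vertex 1.649 3.007 -4.179
endloop
endfacet
facet normal 0.861 -0.282 0.424
outer loop
vertex 1.136 3.101 -3.076
vertex 1.649 3.007 -4.179
vertex 1.696 4.064 -3.572
endloop
endfacet
facet normal -0.142 -0.144 0.979
outer loop
vertex -0.066 3.242 -3.23
vertex 1.136 3.101 -3.076
vertex 0.636 4.21 -2.986
endloop
endfacet
facet normal -0.980 -0.065 0.188
outer loop
vertex -0.296 3.236 -4.428
vertex -0.066 3.242 -3.23
vertex -0.249 4.293 -3.821
endloop
endfacet
facet normal -0.494 -0.153 -0.856
outer loop
vertex 0.764 3.09 -5.014
vertex -0.296 3.236 -4.428
vertex 0.264 4.199 -4.924
endloop
endfacet
facet normal 0.643 -0.287 -0.710
outer loop
vertex 1.649 3.007 -4.179
vertex 0.764 3.09 -5.014
vertex 1.466 4.058 -4.77
endloop
endfacet

endsolid


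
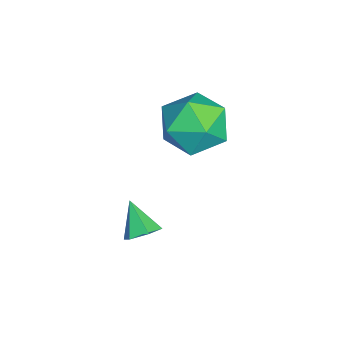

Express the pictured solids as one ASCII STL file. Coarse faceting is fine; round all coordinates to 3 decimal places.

solid 
facet normal -0.695 0.638 0.330
outer loop
vertex -1.246 0.746 1.254
vertex -1.444 0.115 2.058
vertex -0.72 0.858 2.146
endloop
endfacet
facet normal -0.176 0.984 -0.020
outer loop
vertex -1.246 0.746 1.254
vertex -0.72 0.858 2.146
vertex -0.221 0.929 1.235
endloop
endfacet
facet normal -0.141 0.719 -0.681
outer loop
vertex -1.246 0.746 1.254
vertex -0.221 0.929 1.235
vertex -0.638 0.231 0.584
endloop
endfacet
facet normal -0.639 0.209 -0.740
outer loop
vertex -1.246 0.746 1.254
vertex -0.638 0.231 0.584
vertex -1.394 -0.272 1.094
endloop
endfacet
facet normal -0.980 0.161 -0.115
outer loop
vertex -1.246 0.746 1.254
vertex -1.394 -0.272 1.094
vertex -1.444 0.115 2.058
endloop
endfacet
facet normal 0.442 0.843 0.308
outer loop
vertex -0.221 0.929 1.235
vertex -0.72 0.858 2.146
vertex 0.214 0.412 2.026
endloop
endfacet
facet normal -0.398 0.284 0.873
outer loop
vertex -0.72 0.858 2.146
vertex -1.444 0.115 2.058
vertex -0.542 -0.091 2.536
endloop
endfacet
facet normal -0.859 -0.490 0.152
outer loop
vertex -1.444 0.115 2.058
vertex -1.394 -0.272 1.094
vertex -0.959 -0.789 1.885
endloop
endfacet
facet normal -0.306 -0.410 -0.859
outer loop
vertex -1.394 -0.272 1.094
vertex -0.638 0.231 0.584
vertex -0.46 -0.718 0.974
endloop
endfacet
facet normal 0.498 0.413 -0.762
outer loop
vertex -0.638 0.231 0.584
vertex -0.221 0.929 1.235
vertex 0.264 0.025 1.062
endloop
endfacet
facet normal 0.639 -0.209 0.740
outer loop
vertex 0.066 -0.606 1.866
vertex 0.214 0.412 2.026
vertex -0.542 -0.091 2.536
endloop
endfacet
facet normal 0.141 -0.719 0.681
outer loop
vertex 0.066 -0.606 1.866
vertex -0.542 -0.091 2.536
vertex -0.959 -0.789 1.885
endloop
endfacet
facet normal 0.176 -0.984 0.020
outer loop
vertex 0.066 -0.606 1.866
vertex -0.959 -0.789 1.885
vertex -0.46 -0.718 0.974
endloop
endfacet
facet normal 0.695 -0.638 -0.330
outer loop
vertex 0.066 -0.606 1.866
vertex -0.46 -0.718 0.974
vertex 0.264 0.025 1.062
endloop
endfacet
facet normal 0.980 -0.161 0.115
outer loop
vertex 0.066 -0.606 1.866
vertex 0.264 0.025 1.062
vertex 0.214 0.412 2.026
endloop
endfacet
facet normal 0.306 0.410 0.859
outer loop
vertex -0.542 -0.091 2.536
vertex 0.214 0.412 2.026
vertex -0.72 0.858 2.146
endloop
endfacet
facet normal -0.498 -0.413 0.762
outer loop
vertex -0.959 -0.789 1.885
vertex -0.542 -0.091 2.536
vertex -1.444 0.115 2.058
endloop
endfacet
facet normal -0.442 -0.843 -0.308
outer loop
vertex -0.46 -0.718 0.974
vertex -0.959 -0.789 1.885
vertex -1.394 -0.272 1.094
endloop
endfacet
facet normal 0.398 -0.284 -0.873
outer loop
vertex 0.264 0.025 1.062
vertex -0.46 -0.718 0.974
vertex -0.638 0.231 0.584
endloop
endfacet
facet normal 0.859 0.490 -0.152
outer loop
vertex 0.214 0.412 2.026
vertex 0.264 0.025 1.062
vertex -0.221 0.929 1.235
endloop
endfacet
facet normal 0.631 0.366 -0.684
outer loop
vertex 1.584 -0.98 -1.022
vertex 1.258 -1.155 -1.416
vertex 1.193 -0.659 -1.211
endloop
endfacet
facet normal 0.003 0.510 0.860
outer loop
vertex 1.584 -0.98 -1.022
vertex 1.193 -0.659 -1.211
vertex 0.582 -1.545 -0.684
endloop
endfacet
facet normal 0.632 0.365 -0.684
outer loop
vertex 1.193 -0.659 -1.211
vertex 1.258 -1.155 -1.416
vertex 0.868 -0.834 -1.605
endloop
endfacet
facet normal -0.700 0.654 0.287
outer loop
vertex 1.193 -0.659 -1.211
vertex 0.868 -0.834 -1.605
vertex 0.582 -1.545 -0.684
endloop
endfacet
facet normal 0.632 0.366 -0.683
outer loop
vertex 0.868 -0.834 -1.605
vertex 1.258 -1.155 -1.416
vertex 0.933 -1.329 -1.81
endloop
endfacet
facet normal -0.955 -0.002 -0.298
outer loop
vertex 0.868 -0.834 -1.605
vertex 0.933 -1.329 -1.81
vertex 0.582 -1.545 -0.684
endloop
endfacet
facet normal 0.633 0.365 -0.683
outer loop
vertex 0.933 -1.329 -1.81
vertex 1.258 -1.155 -1.416
vertex 1.323 -1.65 -1.62
endloop
endfacet
facet normal -0.508 -0.803 -0.312
outer loop
vertex 0.933 -1.329 -1.81
vertex 1.323 -1.65 -1.62
vertex 0.582 -1.545 -0.684
endloop
endfacet
facet normal 0.632 0.365 -0.684
outer loop
vertex 1.323 -1.65 -1.62
vertex 1.258 -1.155 -1.416
vertex 1.649 -1.476 -1.226
endloop
endfacet
facet normal 0.193 -0.947 0.259
outer loop
vertex 1.323 -1.65 -1.62
vertex 1.649 -1.476 -1.226
vertex 0.582 -1.545 -0.684
endloop
endfacet
facet normal 0.632 0.364 -0.684
outer loop
vertex 1.649 -1.476 -1.226
vertex 1.258 -1.155 -1.416
vertex 1.584 -0.98 -1.022
endloop
endfacet
facet normal 0.448 -0.289 0.846
outer loop
vertex 1.649 -1.476 -1.226
vertex 1.584 -0.98 -1.022
vertex 0.582 -1.545 -0.684
endloop
endfacet

endsolid


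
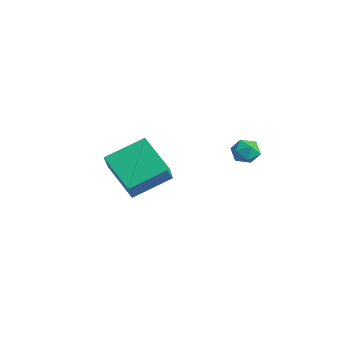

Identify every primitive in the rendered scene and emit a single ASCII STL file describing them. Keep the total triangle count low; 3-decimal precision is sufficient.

solid 
facet normal -0.506 0.414 0.757
outer loop
vertex 2.259 3.265 2.318
vertex 1.657 3.017 2.051
vertex 2.025 2.629 2.509
endloop
endfacet
facet normal 0.152 0.233 0.961
outer loop
vertex 2.259 3.265 2.318
vertex 2.025 2.629 2.509
vertex 2.71 2.727 2.377
endloop
endfacet
facet normal 0.616 0.575 0.539
outer loop
vertex 2.259 3.265 2.318
vertex 2.71 2.727 2.377
vertex 2.765 3.175 1.836
endloop
endfacet
facet normal 0.243 0.967 0.074
outer loop
vertex 2.259 3.265 2.318
vertex 2.765 3.175 1.836
vertex 2.114 3.354 1.635
endloop
endfacet
facet normal -0.450 0.868 0.209
outer loop
vertex 2.259 3.265 2.318
vertex 2.114 3.354 1.635
vertex 1.657 3.017 2.051
endloop
endfacet
facet normal 0.231 -0.469 0.852
outer loop
vertex 2.71 2.727 2.377
vertex 2.025 2.629 2.509
vertex 2.386 2.146 2.145
endloop
endfacet
facet normal -0.835 -0.175 0.522
outer loop
vertex 2.025 2.629 2.509
vertex 1.657 3.017 2.051
vertex 1.735 2.325 1.944
endloop
endfacet
facet normal -0.744 0.560 -0.364
outer loop
vertex 1.657 3.017 2.051
vertex 2.114 3.354 1.635
vertex 1.79 2.773 1.403
endloop
endfacet
facet normal 0.378 0.721 -0.582
outer loop
vertex 2.114 3.354 1.635
vertex 2.765 3.175 1.836
vertex 2.475 2.871 1.271
endloop
endfacet
facet normal 0.982 0.084 0.170
outer loop
vertex 2.765 3.175 1.836
vertex 2.71 2.727 2.377
vertex 2.843 2.483 1.729
endloop
endfacet
facet normal -0.243 -0.967 -0.074
outer loop
vertex 2.241 2.235 1.462
vertex 2.386 2.146 2.145
vertex 1.735 2.325 1.944
endloop
endfacet
facet normal -0.616 -0.575 -0.539
outer loop
vertex 2.241 2.235 1.462
vertex 1.735 2.325 1.944
vertex 1.79 2.773 1.403
endloop
endfacet
facet normal -0.152 -0.233 -0.961
outer loop
vertex 2.241 2.235 1.462
vertex 1.79 2.773 1.403
vertex 2.475 2.871 1.271
endloop
endfacet
facet normal 0.506 -0.414 -0.757
outer loop
vertex 2.241 2.235 1.462
vertex 2.475 2.871 1.271
vertex 2.843 2.483 1.729
endloop
endfacet
facet normal 0.450 -0.868 -0.209
outer loop
vertex 2.241 2.235 1.462
vertex 2.843 2.483 1.729
vertex 2.386 2.146 2.145
endloop
endfacet
facet normal -0.378 -0.721 0.582
outer loop
vertex 1.735 2.325 1.944
vertex 2.386 2.146 2.145
vertex 2.025 2.629 2.509
endloop
endfacet
facet normal -0.982 -0.084 -0.170
outer loop
vertex 1.79 2.773 1.403
vertex 1.735 2.325 1.944
vertex 1.657 3.017 2.051
endloop
endfacet
facet normal -0.231 0.469 -0.852
outer loop
vertex 2.475 2.871 1.271
vertex 1.79 2.773 1.403
vertex 2.114 3.354 1.635
endloop
endfacet
facet normal 0.835 0.175 -0.522
outer loop
vertex 2.843 2.483 1.729
vertex 2.475 2.871 1.271
vertex 2.765 3.175 1.836
endloop
endfacet
facet normal 0.744 -0.560 0.364
outer loop
vertex 2.386 2.146 2.145
vertex 2.843 2.483 1.729
vertex 2.71 2.727 2.377
endloop
endfacet
facet normal -0.805 -0.123 0.581
outer loop
vertex -2.998 0.874 0.785
vertex -4.114 1.693 -0.589
vertex -3.332 -1.032 -0.08
endloop
endfacet
facet normal 0.572 -0.420 0.704
outer loop
vertex -1.626 -0.773 -1.311
vertex -2.998 0.874 0.785
vertex -3.332 -1.032 -0.08
endloop
endfacet
facet normal -0.805 -0.122 0.581
outer loop
vertex -3.332 -1.032 -0.08
vertex -4.114 1.693 -0.589
vertex -4.448 -0.214 -1.453
endloop
endfacet
facet normal -0.158 -0.899 -0.408
outer loop
vertex -4.448 -0.214 -1.453
vertex -1.626 -0.773 -1.311
vertex -3.332 -1.032 -0.08
endloop
endfacet
facet normal 0.158 0.899 0.408
outer loop
vertex -2.998 0.874 0.785
vertex -2.408 1.952 -1.82
vertex -4.114 1.693 -0.589
endloop
endfacet
facet normal 0.573 -0.419 0.704
outer loop
vertex -1.292 1.134 -0.447
vertex -2.998 0.874 0.785
vertex -1.626 -0.773 -1.311
endloop
endfacet
facet normal 0.157 0.899 0.408
outer loop
vertex -1.292 1.134 -0.447
vertex -2.408 1.952 -1.82
vertex -2.998 0.874 0.785
endloop
endfacet
facet normal -0.572 0.419 -0.705
outer loop
vertex -4.114 1.693 -0.589
vertex -2.408 1.952 -1.82
vertex -4.448 -0.214 -1.453
endloop
endfacet
facet normal -0.158 -0.899 -0.408
outer loop
vertex -2.742 0.046 -2.685
vertex -1.626 -0.773 -1.311
vertex -4.448 -0.214 -1.453
endloop
endfacet
facet normal -0.573 0.420 -0.704
outer loop
vertex -4.448 -0.214 -1.453
vertex -2.408 1.952 -1.82
vertex -2.742 0.046 -2.685
endloop
endfacet
facet normal 0.805 0.122 -0.581
outer loop
vertex -2.742 0.046 -2.685
vertex -1.292 1.134 -0.447
vertex -1.626 -0.773 -1.311
endloop
endfacet
facet normal 0.805 0.123 -0.581
outer loop
vertex -2.408 1.952 -1.82
vertex -1.292 1.134 -0.447
vertex -2.742 0.046 -2.685
endloop
endfacet

endsolid


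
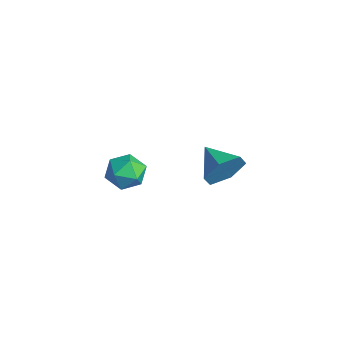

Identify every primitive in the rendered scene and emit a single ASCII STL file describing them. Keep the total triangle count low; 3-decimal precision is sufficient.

solid 
facet normal -0.361 0.918 0.166
outer loop
vertex 3.271 -0.542 2.554
vertex 3.126 -0.744 3.357
vertex 3.866 -0.413 3.134
endloop
endfacet
facet normal 0.137 0.928 -0.347
outer loop
vertex 3.271 -0.542 2.554
vertex 3.866 -0.413 3.134
vertex 4.074 -0.725 2.381
endloop
endfacet
facet normal -0.076 0.490 -0.869
outer loop
vertex 3.271 -0.542 2.554
vertex 4.074 -0.725 2.381
vertex 3.461 -1.249 2.139
endloop
endfacet
facet normal -0.704 0.209 -0.679
outer loop
vertex 3.271 -0.542 2.554
vertex 3.461 -1.249 2.139
vertex 2.876 -1.26 2.742
endloop
endfacet
facet normal -0.880 0.474 -0.040
outer loop
vertex 3.271 -0.542 2.554
vertex 2.876 -1.26 2.742
vertex 3.126 -0.744 3.357
endloop
endfacet
facet normal 0.742 0.667 -0.071
outer loop
vertex 4.074 -0.725 2.381
vertex 3.866 -0.413 3.134
vertex 4.424 -1.04 3.078
endloop
endfacet
facet normal -0.063 0.651 0.756
outer loop
vertex 3.866 -0.413 3.134
vertex 3.126 -0.744 3.357
vertex 3.839 -1.051 3.681
endloop
endfacet
facet normal -0.903 -0.067 0.423
outer loop
vertex 3.126 -0.744 3.357
vertex 2.876 -1.26 2.742
vertex 3.226 -1.575 3.439
endloop
endfacet
facet normal -0.619 -0.496 -0.609
outer loop
vertex 2.876 -1.26 2.742
vertex 3.461 -1.249 2.139
vertex 3.434 -1.887 2.686
endloop
endfacet
facet normal 0.398 -0.043 -0.916
outer loop
vertex 3.461 -1.249 2.139
vertex 4.074 -0.725 2.381
vertex 4.174 -1.556 2.463
endloop
endfacet
facet normal 0.704 -0.209 0.679
outer loop
vertex 4.029 -1.758 3.266
vertex 4.424 -1.04 3.078
vertex 3.839 -1.051 3.681
endloop
endfacet
facet normal 0.076 -0.490 0.869
outer loop
vertex 4.029 -1.758 3.266
vertex 3.839 -1.051 3.681
vertex 3.226 -1.575 3.439
endloop
endfacet
facet normal -0.137 -0.928 0.347
outer loop
vertex 4.029 -1.758 3.266
vertex 3.226 -1.575 3.439
vertex 3.434 -1.887 2.686
endloop
endfacet
facet normal 0.361 -0.918 -0.166
outer loop
vertex 4.029 -1.758 3.266
vertex 3.434 -1.887 2.686
vertex 4.174 -1.556 2.463
endloop
endfacet
facet normal 0.880 -0.474 0.040
outer loop
vertex 4.029 -1.758 3.266
vertex 4.174 -1.556 2.463
vertex 4.424 -1.04 3.078
endloop
endfacet
facet normal 0.619 0.496 0.609
outer loop
vertex 3.839 -1.051 3.681
vertex 4.424 -1.04 3.078
vertex 3.866 -0.413 3.134
endloop
endfacet
facet normal -0.398 0.043 0.916
outer loop
vertex 3.226 -1.575 3.439
vertex 3.839 -1.051 3.681
vertex 3.126 -0.744 3.357
endloop
endfacet
facet normal -0.742 -0.667 0.071
outer loop
vertex 3.434 -1.887 2.686
vertex 3.226 -1.575 3.439
vertex 2.876 -1.26 2.742
endloop
endfacet
facet normal 0.063 -0.651 -0.756
outer loop
vertex 4.174 -1.556 2.463
vertex 3.434 -1.887 2.686
vertex 3.461 -1.249 2.139
endloop
endfacet
facet normal 0.903 0.067 -0.423
outer loop
vertex 4.424 -1.04 3.078
vertex 4.174 -1.556 2.463
vertex 4.074 -0.725 2.381
endloop
endfacet
facet normal 0.944 0.134 -0.302
outer loop
vertex 2.952 2.968 1.209
vertex 2.629 3.398 0.39
vertex 2.808 3.937 1.188
endloop
endfacet
facet normal -0.219 -0.011 0.976
outer loop
vertex 2.952 2.968 1.209
vertex 2.808 3.937 1.188
vertex 1.251 3.202 0.83
endloop
endfacet
facet normal 0.944 0.134 -0.302
outer loop
vertex 2.808 3.937 1.188
vertex 2.629 3.398 0.39
vertex 2.485 4.367 0.369
endloop
endfacet
facet normal -0.457 0.701 0.548
outer loop
vertex 2.808 3.937 1.188
vertex 2.485 4.367 0.369
vertex 1.251 3.202 0.83
endloop
endfacet
facet normal 0.944 0.134 -0.302
outer loop
vertex 2.485 4.367 0.369
vertex 2.629 3.398 0.39
vertex 2.306 3.828 -0.43
endloop
endfacet
facet normal -0.712 0.645 -0.276
outer loop
vertex 2.485 4.367 0.369
vertex 2.306 3.828 -0.43
vertex 1.251 3.202 0.83
endloop
endfacet
facet normal 0.944 0.134 -0.302
outer loop
vertex 2.306 3.828 -0.43
vertex 2.629 3.398 0.39
vertex 2.45 2.859 -0.409
endloop
endfacet
facet normal -0.730 -0.123 -0.672
outer loop
vertex 2.306 3.828 -0.43
vertex 2.45 2.859 -0.409
vertex 1.251 3.202 0.83
endloop
endfacet
facet normal 0.944 0.134 -0.302
outer loop
vertex 2.45 2.859 -0.409
vertex 2.629 3.398 0.39
vertex 2.773 2.429 0.41
endloop
endfacet
facet normal -0.492 -0.836 -0.245
outer loop
vertex 2.45 2.859 -0.409
vertex 2.773 2.429 0.41
vertex 1.251 3.202 0.83
endloop
endfacet
facet normal 0.944 0.134 -0.302
outer loop
vertex 2.773 2.429 0.41
vertex 2.629 3.398 0.39
vertex 2.952 2.968 1.209
endloop
endfacet
facet normal -0.236 -0.780 0.579
outer loop
vertex 2.773 2.429 0.41
vertex 2.952 2.968 1.209
vertex 1.251 3.202 0.83
endloop
endfacet

endsolid


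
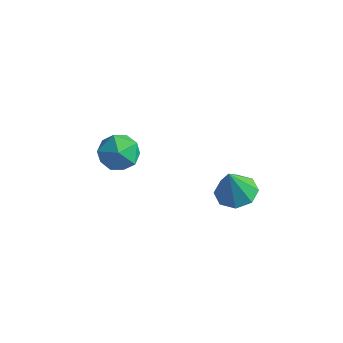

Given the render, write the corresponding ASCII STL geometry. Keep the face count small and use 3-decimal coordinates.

solid 
facet normal -0.765 -0.219 0.605
outer loop
vertex -4.199 -1.892 2.413
vertex -3.746 -2.823 2.649
vertex -3.529 -1.964 3.234
endloop
endfacet
facet normal -0.656 0.485 0.578
outer loop
vertex -4.199 -1.892 2.413
vertex -3.529 -1.964 3.234
vertex -3.483 -1.126 2.583
endloop
endfacet
facet normal -0.715 0.691 -0.103
outer loop
vertex -4.199 -1.892 2.413
vertex -3.483 -1.126 2.583
vertex -3.67 -1.467 1.595
endloop
endfacet
facet normal -0.860 0.114 -0.497
outer loop
vertex -4.199 -1.892 2.413
vertex -3.67 -1.467 1.595
vertex -3.833 -2.516 1.636
endloop
endfacet
facet normal -0.892 -0.449 -0.059
outer loop
vertex -4.199 -1.892 2.413
vertex -3.833 -2.516 1.636
vertex -3.746 -2.823 2.649
endloop
endfacet
facet normal 0.013 0.613 0.790
outer loop
vertex -3.483 -1.126 2.583
vertex -3.529 -1.964 3.234
vertex -2.587 -1.584 2.924
endloop
endfacet
facet normal -0.164 -0.527 0.834
outer loop
vertex -3.529 -1.964 3.234
vertex -3.746 -2.823 2.649
vertex -2.75 -2.633 2.965
endloop
endfacet
facet normal -0.368 -0.898 -0.241
outer loop
vertex -3.746 -2.823 2.649
vertex -3.833 -2.516 1.636
vertex -2.937 -2.974 1.977
endloop
endfacet
facet normal -0.317 0.012 -0.948
outer loop
vertex -3.833 -2.516 1.636
vertex -3.67 -1.467 1.595
vertex -2.891 -2.136 1.326
endloop
endfacet
facet normal -0.082 0.947 -0.311
outer loop
vertex -3.67 -1.467 1.595
vertex -3.483 -1.126 2.583
vertex -2.674 -1.277 1.911
endloop
endfacet
facet normal 0.860 -0.114 0.497
outer loop
vertex -2.221 -2.208 2.147
vertex -2.587 -1.584 2.924
vertex -2.75 -2.633 2.965
endloop
endfacet
facet normal 0.715 -0.691 0.103
outer loop
vertex -2.221 -2.208 2.147
vertex -2.75 -2.633 2.965
vertex -2.937 -2.974 1.977
endloop
endfacet
facet normal 0.656 -0.485 -0.578
outer loop
vertex -2.221 -2.208 2.147
vertex -2.937 -2.974 1.977
vertex -2.891 -2.136 1.326
endloop
endfacet
facet normal 0.765 0.219 -0.605
outer loop
vertex -2.221 -2.208 2.147
vertex -2.891 -2.136 1.326
vertex -2.674 -1.277 1.911
endloop
endfacet
facet normal 0.892 0.449 0.059
outer loop
vertex -2.221 -2.208 2.147
vertex -2.674 -1.277 1.911
vertex -2.587 -1.584 2.924
endloop
endfacet
facet normal 0.317 -0.012 0.948
outer loop
vertex -2.75 -2.633 2.965
vertex -2.587 -1.584 2.924
vertex -3.529 -1.964 3.234
endloop
endfacet
facet normal 0.082 -0.947 0.311
outer loop
vertex -2.937 -2.974 1.977
vertex -2.75 -2.633 2.965
vertex -3.746 -2.823 2.649
endloop
endfacet
facet normal -0.013 -0.613 -0.790
outer loop
vertex -2.891 -2.136 1.326
vertex -2.937 -2.974 1.977
vertex -3.833 -2.516 1.636
endloop
endfacet
facet normal 0.164 0.527 -0.834
outer loop
vertex -2.674 -1.277 1.911
vertex -2.891 -2.136 1.326
vertex -3.67 -1.467 1.595
endloop
endfacet
facet normal 0.368 0.898 0.241
outer loop
vertex -2.587 -1.584 2.924
vertex -2.674 -1.277 1.911
vertex -3.483 -1.126 2.583
endloop
endfacet
facet normal 0.040 0.296 -0.954
outer loop
vertex 2.657 -0.21 1.623
vertex 1.853 -0.683 1.443
vertex 2.065 0.199 1.725
endloop
endfacet
facet normal 0.494 0.546 0.677
outer loop
vertex 2.657 -0.21 1.623
vertex 2.065 0.199 1.725
vertex 1.787 -1.177 3.037
endloop
endfacet
facet normal 0.039 0.296 -0.954
outer loop
vertex 2.065 0.199 1.725
vertex 1.853 -0.683 1.443
vertex 1.348 0.091 1.662
endloop
endfacet
facet normal -0.166 0.698 0.697
outer loop
vertex 2.065 0.199 1.725
vertex 1.348 0.091 1.662
vertex 1.787 -1.177 3.037
endloop
endfacet
facet normal 0.040 0.296 -0.954
outer loop
vertex 1.348 0.091 1.662
vertex 1.853 -0.683 1.443
vertex 0.928 -0.47 1.47
endloop
endfacet
facet normal -0.740 0.360 0.568
outer loop
vertex 1.348 0.091 1.662
vertex 0.928 -0.47 1.47
vertex 1.787 -1.177 3.037
endloop
endfacet
facet normal 0.040 0.295 -0.955
outer loop
vertex 0.928 -0.47 1.47
vertex 1.853 -0.683 1.443
vertex 1.05 -1.156 1.263
endloop
endfacet
facet normal -0.891 -0.269 0.367
outer loop
vertex 0.928 -0.47 1.47
vertex 1.05 -1.156 1.263
vertex 1.787 -1.177 3.037
endloop
endfacet
facet normal 0.040 0.296 -0.954
outer loop
vertex 1.05 -1.156 1.263
vertex 1.853 -0.683 1.443
vertex 1.642 -1.565 1.161
endloop
endfacet
facet normal -0.531 -0.821 0.211
outer loop
vertex 1.05 -1.156 1.263
vertex 1.642 -1.565 1.161
vertex 1.787 -1.177 3.037
endloop
endfacet
facet normal 0.039 0.296 -0.954
outer loop
vertex 1.642 -1.565 1.161
vertex 1.853 -0.683 1.443
vertex 2.358 -1.457 1.224
endloop
endfacet
facet normal 0.130 -0.973 0.191
outer loop
vertex 1.642 -1.565 1.161
vertex 2.358 -1.457 1.224
vertex 1.787 -1.177 3.037
endloop
endfacet
facet normal 0.040 0.296 -0.954
outer loop
vertex 2.358 -1.457 1.224
vertex 1.853 -0.683 1.443
vertex 2.779 -0.896 1.416
endloop
endfacet
facet normal 0.702 -0.636 0.319
outer loop
vertex 2.358 -1.457 1.224
vertex 2.779 -0.896 1.416
vertex 1.787 -1.177 3.037
endloop
endfacet
facet normal 0.040 0.295 -0.955
outer loop
vertex 2.779 -0.896 1.416
vertex 1.853 -0.683 1.443
vertex 2.657 -0.21 1.623
endloop
endfacet
facet normal 0.853 -0.006 0.521
outer loop
vertex 2.779 -0.896 1.416
vertex 2.657 -0.21 1.623
vertex 1.787 -1.177 3.037
endloop
endfacet

endsolid


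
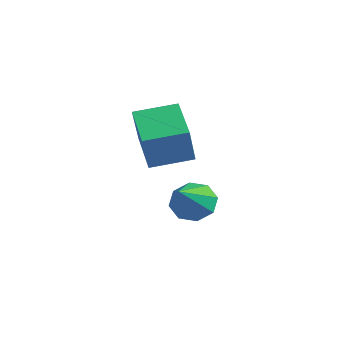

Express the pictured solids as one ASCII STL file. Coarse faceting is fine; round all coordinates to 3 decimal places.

solid 
facet normal -0.532 0.593 -0.604
outer loop
vertex -1.325 0.847 0.423
vertex -1.612 0.449 0.285
vertex -1.637 0.801 0.653
endloop
endfacet
facet normal 0.453 0.527 0.720
outer loop
vertex -1.325 0.847 0.423
vertex -1.637 0.801 0.653
vertex -0.968 -0.269 1.015
endloop
endfacet
facet normal -0.532 0.594 -0.604
outer loop
vertex -1.637 0.801 0.653
vertex -1.612 0.449 0.285
vertex -1.934 0.549 0.667
endloop
endfacet
facet normal -0.151 0.231 0.961
outer loop
vertex -1.637 0.801 0.653
vertex -1.934 0.549 0.667
vertex -0.968 -0.269 1.015
endloop
endfacet
facet normal -0.532 0.594 -0.604
outer loop
vertex -1.934 0.549 0.667
vertex -1.612 0.449 0.285
vertex -2.043 0.238 0.457
endloop
endfacet
facet normal -0.552 -0.325 0.768
outer loop
vertex -1.934 0.549 0.667
vertex -2.043 0.238 0.457
vertex -0.968 -0.269 1.015
endloop
endfacet
facet normal -0.532 0.594 -0.603
outer loop
vertex -2.043 0.238 0.457
vertex -1.612 0.449 0.285
vertex -1.899 0.051 0.146
endloop
endfacet
facet normal -0.517 -0.818 0.253
outer loop
vertex -2.043 0.238 0.457
vertex -1.899 0.051 0.146
vertex -0.968 -0.269 1.015
endloop
endfacet
facet normal -0.531 0.594 -0.604
outer loop
vertex -1.899 0.051 0.146
vertex -1.612 0.449 0.285
vertex -1.587 0.097 -0.083
endloop
endfacet
facet normal -0.066 -0.957 -0.282
outer loop
vertex -1.899 0.051 0.146
vertex -1.587 0.097 -0.083
vertex -0.968 -0.269 1.015
endloop
endfacet
facet normal -0.532 0.593 -0.604
outer loop
vertex -1.587 0.097 -0.083
vertex -1.612 0.449 0.285
vertex -1.289 0.35 -0.097
endloop
endfacet
facet normal 0.537 -0.662 -0.523
outer loop
vertex -1.587 0.097 -0.083
vertex -1.289 0.35 -0.097
vertex -0.968 -0.269 1.015
endloop
endfacet
facet normal -0.533 0.593 -0.604
outer loop
vertex -1.289 0.35 -0.097
vertex -1.612 0.449 0.285
vertex -1.181 0.66 0.112
endloop
endfacet
facet normal 0.938 -0.105 -0.329
outer loop
vertex -1.289 0.35 -0.097
vertex -1.181 0.66 0.112
vertex -0.968 -0.269 1.015
endloop
endfacet
facet normal -0.533 0.593 -0.603
outer loop
vertex -1.181 0.66 0.112
vertex -1.612 0.449 0.285
vertex -1.325 0.847 0.423
endloop
endfacet
facet normal 0.903 0.387 0.185
outer loop
vertex -1.181 0.66 0.112
vertex -1.325 0.847 0.423
vertex -0.968 -0.269 1.015
endloop
endfacet
facet normal -0.889 0.279 0.362
outer loop
vertex -1.766 -0.838 2.99
vertex -1.432 0.002 3.163
vertex -2.033 -0.551 2.114
endloop
endfacet
facet normal -0.364 -0.912 -0.188
outer loop
vertex -1.108 -0.842 1.737
vertex -1.766 -0.838 2.99
vertex -2.033 -0.551 2.114
endloop
endfacet
facet normal -0.889 0.279 0.362
outer loop
vertex -2.033 -0.551 2.114
vertex -1.432 0.002 3.163
vertex -1.699 0.288 2.287
endloop
endfacet
facet normal -0.278 0.299 -0.913
outer loop
vertex -1.699 0.288 2.287
vertex -1.108 -0.842 1.737
vertex -2.033 -0.551 2.114
endloop
endfacet
facet normal 0.278 -0.299 0.913
outer loop
vertex -1.766 -0.838 2.99
vertex -0.507 -0.289 2.786
vertex -1.432 0.002 3.163
endloop
endfacet
facet normal -0.363 -0.913 -0.188
outer loop
vertex -0.841 -1.128 2.613
vertex -1.766 -0.838 2.99
vertex -1.108 -0.842 1.737
endloop
endfacet
facet normal 0.278 -0.299 0.913
outer loop
vertex -0.841 -1.128 2.613
vertex -0.507 -0.289 2.786
vertex -1.766 -0.838 2.99
endloop
endfacet
facet normal 0.363 0.913 0.187
outer loop
vertex -1.432 0.002 3.163
vertex -0.507 -0.289 2.786
vertex -1.699 0.288 2.287
endloop
endfacet
facet normal -0.278 0.299 -0.913
outer loop
vertex -0.774 -0.002 1.91
vertex -1.108 -0.842 1.737
vertex -1.699 0.288 2.287
endloop
endfacet
facet normal 0.363 0.913 0.188
outer loop
vertex -1.699 0.288 2.287
vertex -0.507 -0.289 2.786
vertex -0.774 -0.002 1.91
endloop
endfacet
facet normal 0.889 -0.279 -0.362
outer loop
vertex -0.774 -0.002 1.91
vertex -0.841 -1.128 2.613
vertex -1.108 -0.842 1.737
endloop
endfacet
facet normal 0.889 -0.279 -0.362
outer loop
vertex -0.507 -0.289 2.786
vertex -0.841 -1.128 2.613
vertex -0.774 -0.002 1.91
endloop
endfacet

endsolid


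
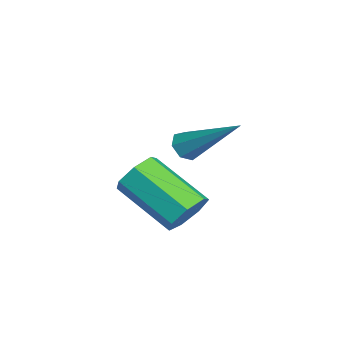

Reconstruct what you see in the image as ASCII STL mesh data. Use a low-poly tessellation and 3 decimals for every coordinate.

solid 
facet normal 0.558 0.659 -0.504
outer loop
vertex 1.701 -2.156 -1.809
vertex 1.143 -2.073 -2.318
vertex 1.261 -1.683 -1.677
endloop
endfacet
facet normal 0.493 0.224 0.841
outer loop
vertex 1.701 -2.156 -1.809
vertex 1.261 -1.683 -1.677
vertex 0.574 -3.489 -0.792
endloop
endfacet
facet normal 0.493 0.224 0.841
outer loop
vertex 0.574 -3.489 -0.792
vertex 1.261 -1.683 -1.677
vertex 0.134 -3.016 -0.66
endloop
endfacet
facet normal -0.558 -0.660 0.503
outer loop
vertex 0.574 -3.489 -0.792
vertex 0.134 -3.016 -0.66
vertex 0.017 -3.407 -1.302
endloop
endfacet
facet normal 0.558 0.660 -0.504
outer loop
vertex 1.261 -1.683 -1.677
vertex 1.143 -2.073 -2.318
vertex 0.732 -1.504 -2.028
endloop
endfacet
facet normal -0.215 0.701 0.681
outer loop
vertex 1.261 -1.683 -1.677
vertex 0.732 -1.504 -2.028
vertex 0.134 -3.016 -0.66
endloop
endfacet
facet normal -0.215 0.701 0.681
outer loop
vertex 0.134 -3.016 -0.66
vertex 0.732 -1.504 -2.028
vertex -0.395 -2.837 -1.011
endloop
endfacet
facet normal -0.557 -0.660 0.504
outer loop
vertex 0.134 -3.016 -0.66
vertex -0.395 -2.837 -1.011
vertex 0.017 -3.407 -1.302
endloop
endfacet
facet normal 0.558 0.660 -0.504
outer loop
vertex 0.732 -1.504 -2.028
vertex 1.143 -2.073 -2.318
vertex 0.513 -1.754 -2.598
endloop
endfacet
facet normal -0.761 0.649 0.008
outer loop
vertex 0.732 -1.504 -2.028
vertex 0.513 -1.754 -2.598
vertex -0.395 -2.837 -1.011
endloop
endfacet
facet normal -0.761 0.649 0.008
outer loop
vertex -0.395 -2.837 -1.011
vertex 0.513 -1.754 -2.598
vertex -0.614 -3.087 -1.581
endloop
endfacet
facet normal -0.557 -0.660 0.504
outer loop
vertex -0.395 -2.837 -1.011
vertex -0.614 -3.087 -1.581
vertex 0.017 -3.407 -1.302
endloop
endfacet
facet normal 0.558 0.660 -0.503
outer loop
vertex 0.513 -1.754 -2.598
vertex 1.143 -2.073 -2.318
vertex 0.769 -2.244 -2.957
endloop
endfacet
facet normal -0.734 0.108 -0.671
outer loop
vertex 0.513 -1.754 -2.598
vertex 0.769 -2.244 -2.957
vertex -0.614 -3.087 -1.581
endloop
endfacet
facet normal -0.734 0.108 -0.671
outer loop
vertex -0.614 -3.087 -1.581
vertex 0.769 -2.244 -2.957
vertex -0.358 -3.577 -1.94
endloop
endfacet
facet normal -0.557 -0.660 0.504
outer loop
vertex -0.614 -3.087 -1.581
vertex -0.358 -3.577 -1.94
vertex 0.017 -3.407 -1.302
endloop
endfacet
facet normal 0.558 0.660 -0.503
outer loop
vertex 0.769 -2.244 -2.957
vertex 1.143 -2.073 -2.318
vertex 1.307 -2.606 -2.836
endloop
endfacet
facet normal -0.155 -0.513 -0.844
outer loop
vertex 0.769 -2.244 -2.957
vertex 1.307 -2.606 -2.836
vertex -0.358 -3.577 -1.94
endloop
endfacet
facet normal -0.155 -0.513 -0.844
outer loop
vertex -0.358 -3.577 -1.94
vertex 1.307 -2.606 -2.836
vertex 0.18 -3.939 -1.819
endloop
endfacet
facet normal -0.557 -0.660 0.504
outer loop
vertex -0.358 -3.577 -1.94
vertex 0.18 -3.939 -1.819
vertex 0.017 -3.407 -1.302
endloop
endfacet
facet normal 0.559 0.660 -0.502
outer loop
vertex 1.307 -2.606 -2.836
vertex 1.143 -2.073 -2.318
vertex 1.721 -2.567 -2.324
endloop
endfacet
facet normal 0.542 -0.749 -0.381
outer loop
vertex 1.307 -2.606 -2.836
vertex 1.721 -2.567 -2.324
vertex 0.18 -3.939 -1.819
endloop
endfacet
facet normal 0.541 -0.749 -0.382
outer loop
vertex 0.18 -3.939 -1.819
vertex 1.721 -2.567 -2.324
vertex 0.595 -3.9 -1.308
endloop
endfacet
facet normal -0.558 -0.660 0.503
outer loop
vertex 0.18 -3.939 -1.819
vertex 0.595 -3.9 -1.308
vertex 0.017 -3.407 -1.302
endloop
endfacet
facet normal 0.558 0.659 -0.504
outer loop
vertex 1.721 -2.567 -2.324
vertex 1.143 -2.073 -2.318
vertex 1.701 -2.156 -1.809
endloop
endfacet
facet normal 0.829 -0.420 0.368
outer loop
vertex 1.721 -2.567 -2.324
vertex 1.701 -2.156 -1.809
vertex 0.595 -3.9 -1.308
endloop
endfacet
facet normal 0.829 -0.420 0.368
outer loop
vertex 0.595 -3.9 -1.308
vertex 1.701 -2.156 -1.809
vertex 0.574 -3.489 -0.792
endloop
endfacet
facet normal -0.558 -0.660 0.503
outer loop
vertex 0.595 -3.9 -1.308
vertex 0.574 -3.489 -0.792
vertex 0.017 -3.407 -1.302
endloop
endfacet
facet normal -0.494 -0.627 -0.603
outer loop
vertex 1.281 -1.993 -0.184
vertex 1.009 -2.152 0.204
vertex 0.914 -1.775 -0.11
endloop
endfacet
facet normal 0.295 0.712 -0.637
outer loop
vertex 1.281 -1.993 -0.184
vertex 0.914 -1.775 -0.11
vertex 2.051 -0.828 1.476
endloop
endfacet
facet normal -0.495 -0.626 -0.602
outer loop
vertex 0.914 -1.775 -0.11
vertex 1.009 -2.152 0.204
vertex 0.618 -1.84 0.201
endloop
endfacet
facet normal -0.424 0.878 -0.220
outer loop
vertex 0.914 -1.775 -0.11
vertex 0.618 -1.84 0.201
vertex 2.051 -0.828 1.476
endloop
endfacet
facet normal -0.495 -0.626 -0.602
outer loop
vertex 0.618 -1.84 0.201
vertex 1.009 -2.152 0.204
vertex 0.617 -2.14 0.514
endloop
endfacet
facet normal -0.747 0.481 0.458
outer loop
vertex 0.618 -1.84 0.201
vertex 0.617 -2.14 0.514
vertex 2.051 -0.828 1.476
endloop
endfacet
facet normal -0.495 -0.627 -0.602
outer loop
vertex 0.617 -2.14 0.514
vertex 1.009 -2.152 0.204
vertex 0.911 -2.449 0.594
endloop
endfacet
facet normal -0.429 -0.180 0.885
outer loop
vertex 0.617 -2.14 0.514
vertex 0.911 -2.449 0.594
vertex 2.051 -0.828 1.476
endloop
endfacet
facet normal -0.493 -0.628 -0.602
outer loop
vertex 0.911 -2.449 0.594
vertex 1.009 -2.152 0.204
vertex 1.279 -2.534 0.381
endloop
endfacet
facet normal 0.289 -0.606 0.741
outer loop
vertex 0.911 -2.449 0.594
vertex 1.279 -2.534 0.381
vertex 2.051 -0.828 1.476
endloop
endfacet
facet normal -0.493 -0.628 -0.603
outer loop
vertex 1.279 -2.534 0.381
vertex 1.009 -2.152 0.204
vertex 1.444 -2.331 0.035
endloop
endfacet
facet normal 0.868 -0.478 0.133
outer loop
vertex 1.279 -2.534 0.381
vertex 1.444 -2.331 0.035
vertex 2.051 -0.828 1.476
endloop
endfacet
facet normal -0.493 -0.628 -0.603
outer loop
vertex 1.444 -2.331 0.035
vertex 1.009 -2.152 0.204
vertex 1.281 -1.993 -0.184
endloop
endfacet
facet normal 0.870 0.109 -0.480
outer loop
vertex 1.444 -2.331 0.035
vertex 1.281 -1.993 -0.184
vertex 2.051 -0.828 1.476
endloop
endfacet

endsolid
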